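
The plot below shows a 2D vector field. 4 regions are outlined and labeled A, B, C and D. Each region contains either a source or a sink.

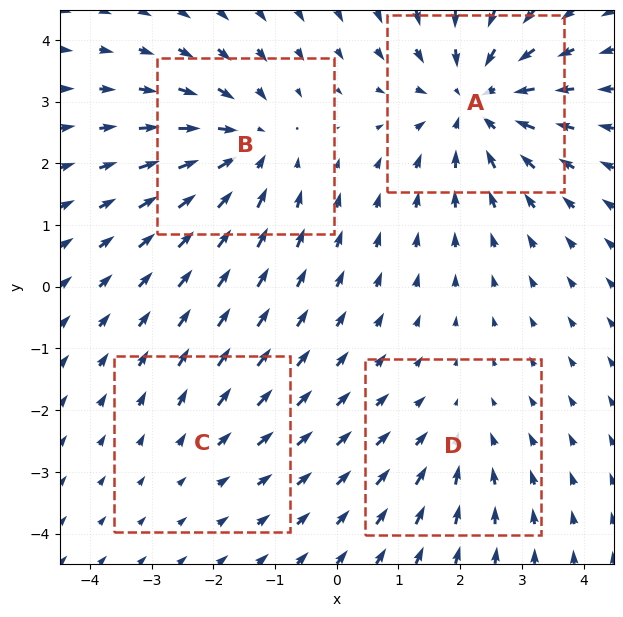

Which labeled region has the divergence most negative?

Divergence at each region's feature centre — A: about -6, B: about -4, C: about +2, D: about -3. Region A is most negative.

A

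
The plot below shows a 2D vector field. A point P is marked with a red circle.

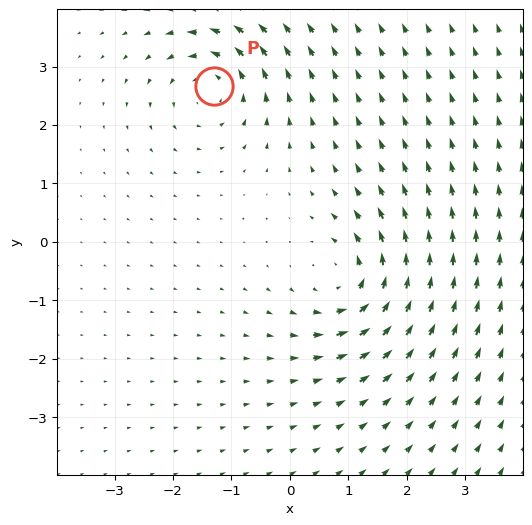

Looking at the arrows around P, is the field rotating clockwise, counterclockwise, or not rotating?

Near P at (-1.3, 2.7) the arrows circulate counterclockwise. The curl (z-component) there is about +4; positive curl means counterclockwise rotation.

counterclockwise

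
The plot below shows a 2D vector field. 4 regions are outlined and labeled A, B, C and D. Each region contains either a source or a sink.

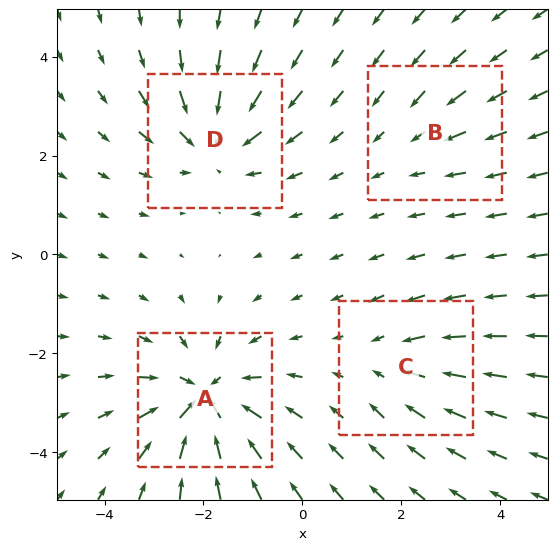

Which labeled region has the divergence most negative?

A

Divergence at each region's feature centre — A: about -7, B: about -2, C: about -3, D: about -5. Region A is most negative.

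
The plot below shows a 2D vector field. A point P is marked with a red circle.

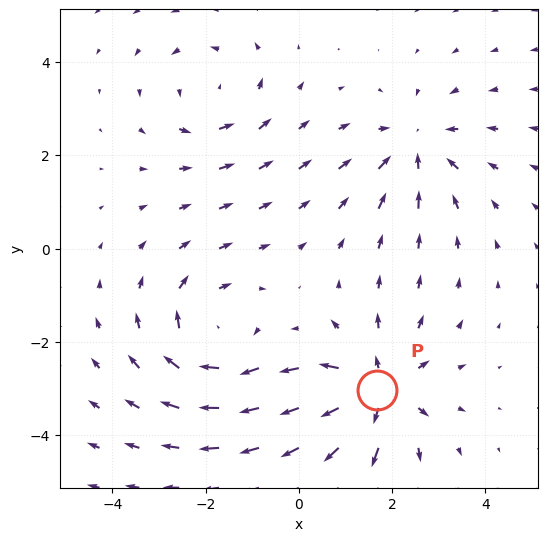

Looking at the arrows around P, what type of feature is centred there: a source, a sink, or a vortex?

source

At P (1.7, -3.0) the arrows spread outward. Divergence about +6, curl ≈0 — positive divergence with near-zero curl is a source.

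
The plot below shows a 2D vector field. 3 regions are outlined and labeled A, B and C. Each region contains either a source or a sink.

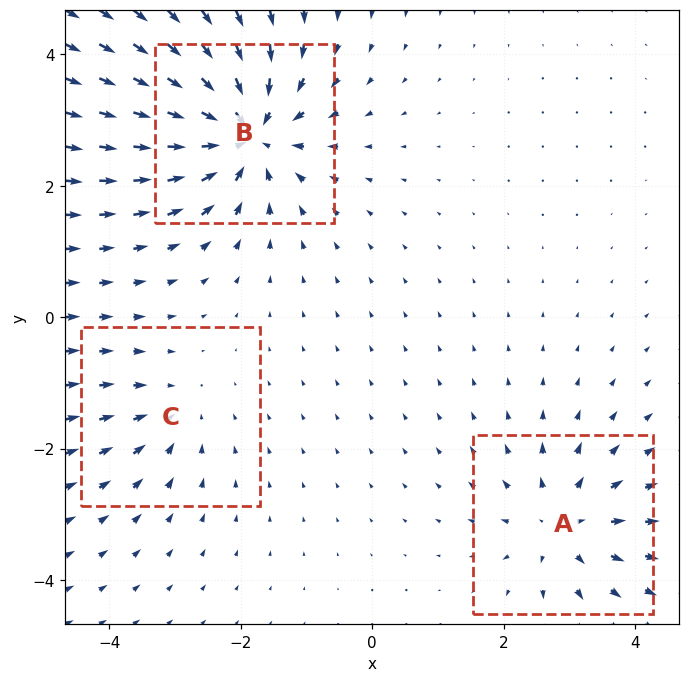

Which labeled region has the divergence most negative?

B

Divergence at each region's feature centre — A: about +4, B: about -6, C: about -3. Region B is most negative.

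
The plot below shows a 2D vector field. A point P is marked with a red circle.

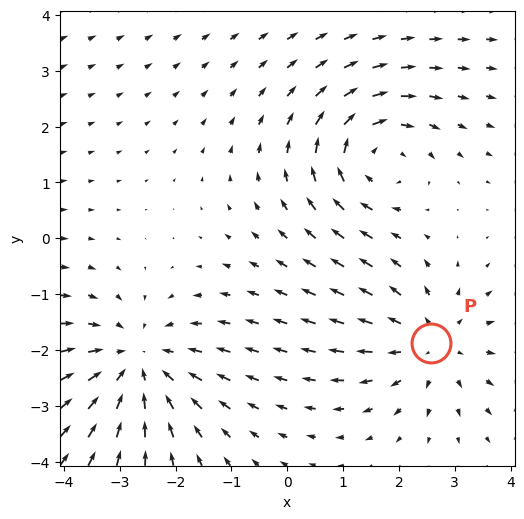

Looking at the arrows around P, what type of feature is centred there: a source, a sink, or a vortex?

At P (2.6, -1.9) the arrows spread outward. Divergence about +2, curl ≈0 — positive divergence with near-zero curl is a source.

source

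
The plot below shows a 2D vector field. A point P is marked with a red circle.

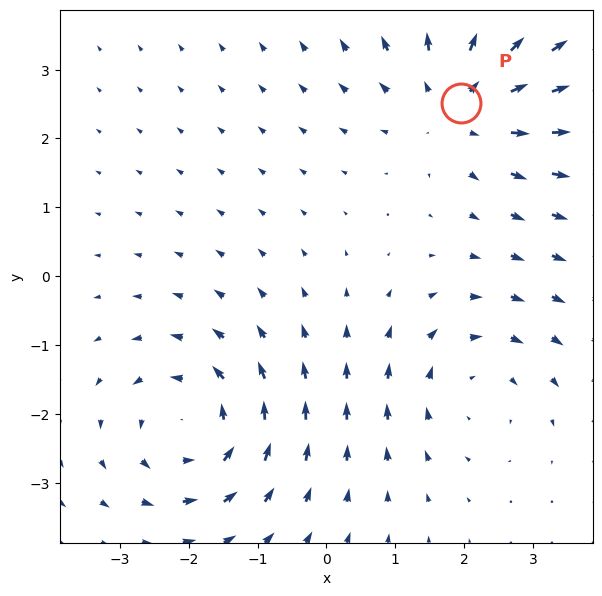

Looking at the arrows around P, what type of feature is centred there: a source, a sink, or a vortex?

At P (2.0, 2.5) the arrows spread outward. Divergence about +4, curl ≈0 — positive divergence with near-zero curl is a source.

source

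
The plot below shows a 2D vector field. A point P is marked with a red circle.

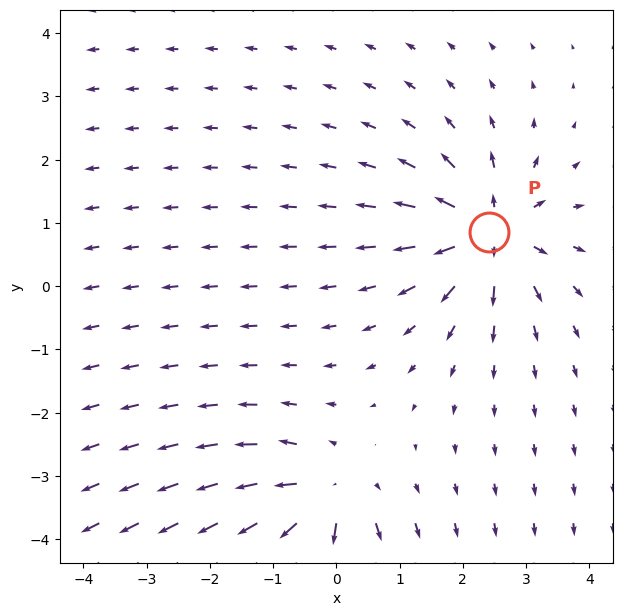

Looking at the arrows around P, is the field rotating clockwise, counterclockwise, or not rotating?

not rotating

Near P at (2.4, 0.8) the arrows show no circulation. The curl there is ≈0.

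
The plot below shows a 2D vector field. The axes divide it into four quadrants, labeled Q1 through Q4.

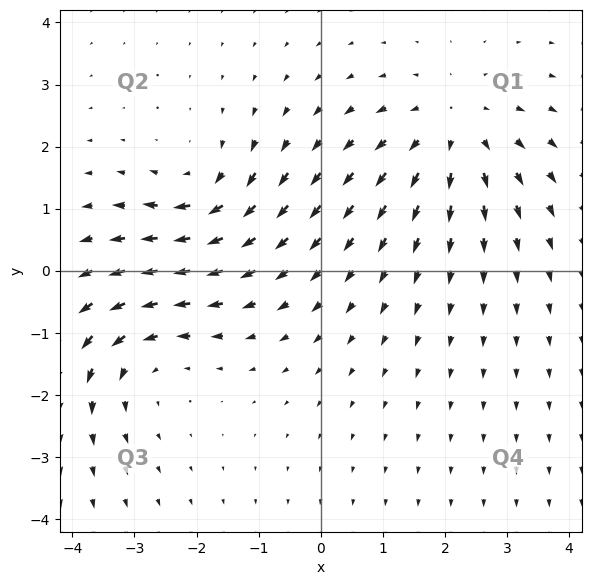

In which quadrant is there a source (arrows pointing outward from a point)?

The source sits at approximately (2.2, 2.3), which lies in quadrant Q1. The divergence there is about +4, positive as expected for a source.

Q1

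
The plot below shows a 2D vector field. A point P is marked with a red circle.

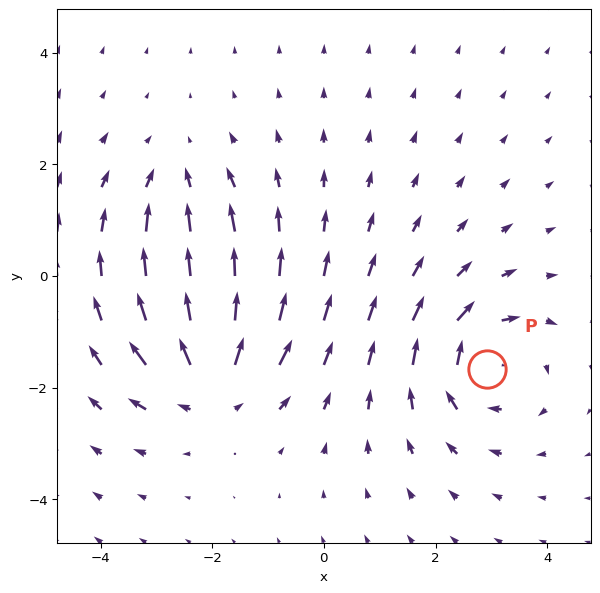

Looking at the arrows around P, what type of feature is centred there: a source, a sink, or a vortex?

vortex

At P (2.9, -1.7) the arrows circulate clockwise. Divergence ≈0, curl about -6 — near-zero divergence with nonzero curl is a vortex.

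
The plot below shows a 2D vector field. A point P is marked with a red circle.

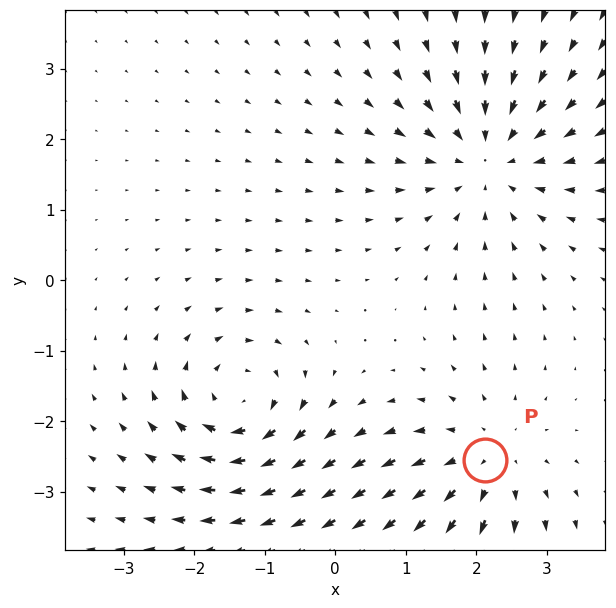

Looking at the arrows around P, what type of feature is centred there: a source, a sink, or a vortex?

At P (2.1, -2.6) the arrows spread outward. Divergence about +3, curl ≈0 — positive divergence with near-zero curl is a source.

source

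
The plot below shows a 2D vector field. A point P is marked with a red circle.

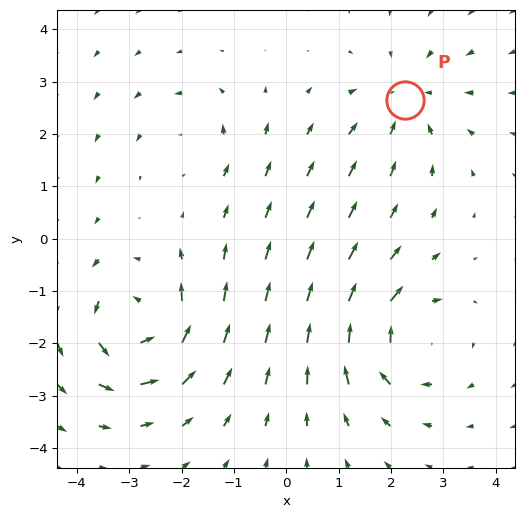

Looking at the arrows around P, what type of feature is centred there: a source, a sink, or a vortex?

At P (2.3, 2.6) the arrows converge inward. Divergence about -3, curl ≈0 — negative divergence with near-zero curl is a sink.

sink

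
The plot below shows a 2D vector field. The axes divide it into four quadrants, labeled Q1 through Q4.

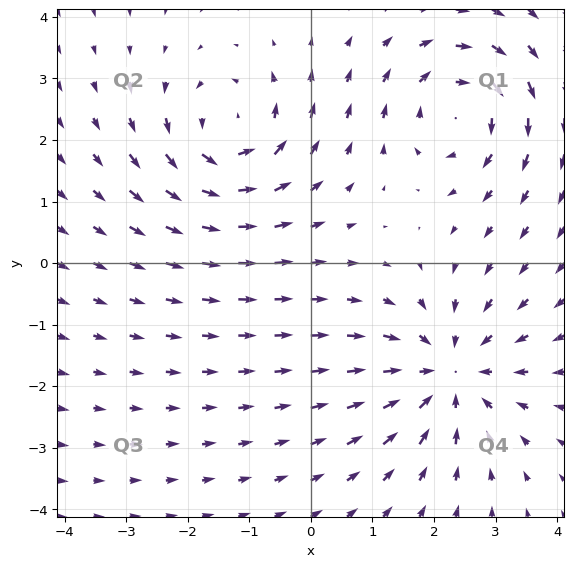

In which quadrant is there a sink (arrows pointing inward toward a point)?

Q4

The sink sits at approximately (2.2, -1.8), which lies in quadrant Q4. The divergence there is about -4, negative as expected for a sink.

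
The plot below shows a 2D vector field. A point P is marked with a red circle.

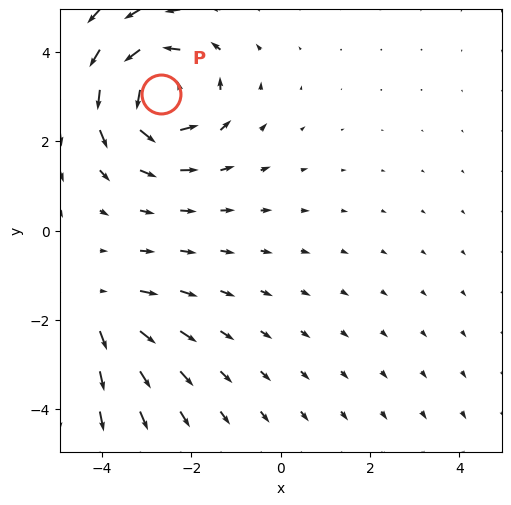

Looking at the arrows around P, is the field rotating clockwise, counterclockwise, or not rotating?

counterclockwise

Near P at (-2.7, 3.1) the arrows circulate counterclockwise. The curl (z-component) there is about +4; positive curl means counterclockwise rotation.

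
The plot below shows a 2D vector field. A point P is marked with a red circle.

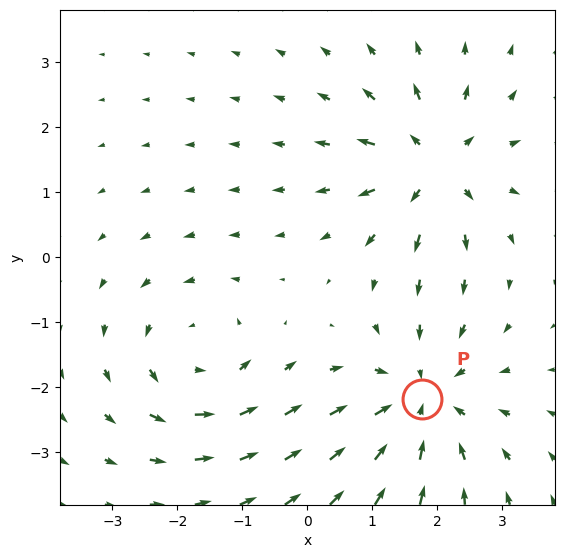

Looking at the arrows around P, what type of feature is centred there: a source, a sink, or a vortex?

sink

At P (1.8, -2.2) the arrows converge inward. Divergence about -4, curl ≈0 — negative divergence with near-zero curl is a sink.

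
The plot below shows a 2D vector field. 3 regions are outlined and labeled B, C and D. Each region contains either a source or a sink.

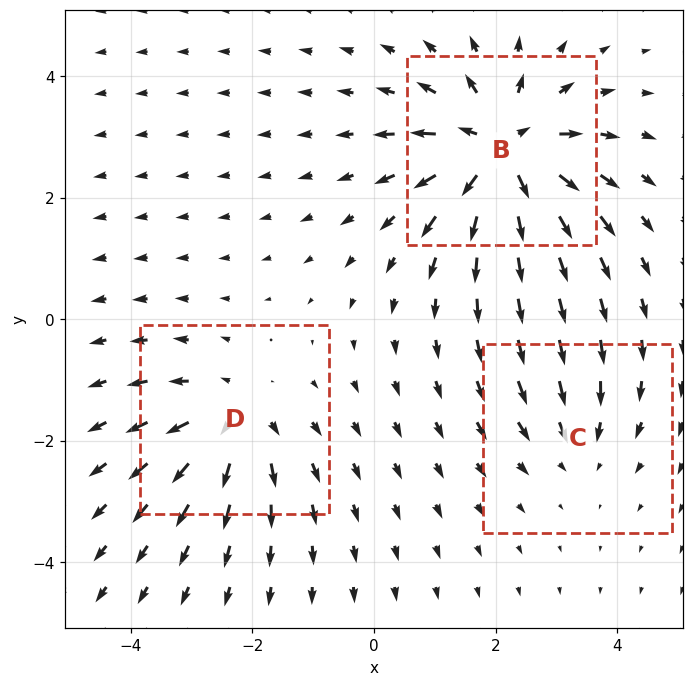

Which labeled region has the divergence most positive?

B

Divergence at each region's feature centre — B: about +6, C: about -2, D: about +4. Region B is most positive.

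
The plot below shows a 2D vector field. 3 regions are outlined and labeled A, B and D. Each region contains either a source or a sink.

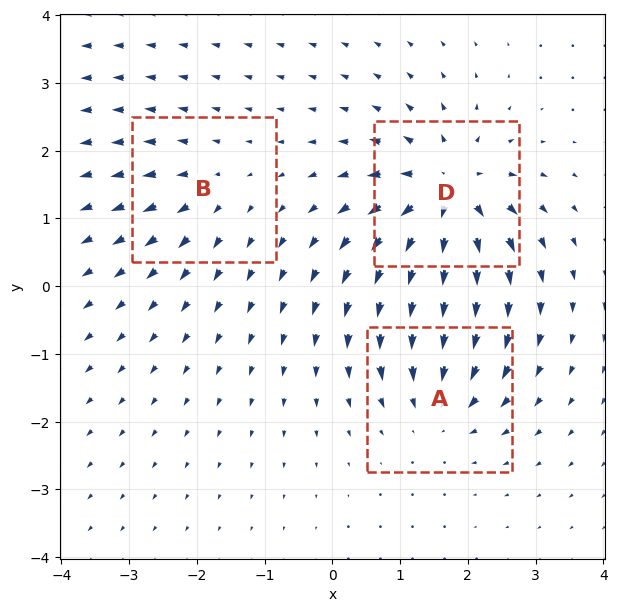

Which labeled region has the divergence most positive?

Divergence at each region's feature centre — A: about -4, B: about +3, D: about +6. Region D is most positive.

D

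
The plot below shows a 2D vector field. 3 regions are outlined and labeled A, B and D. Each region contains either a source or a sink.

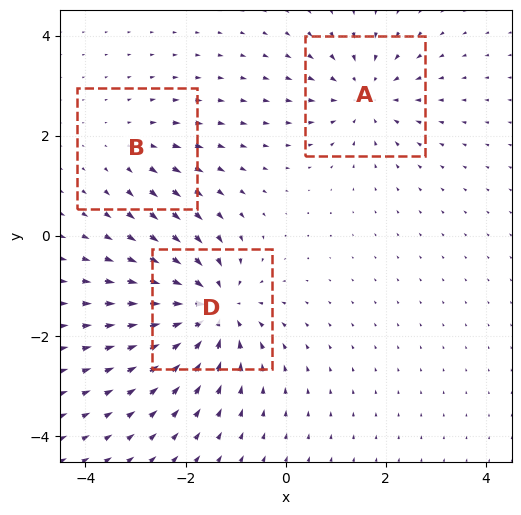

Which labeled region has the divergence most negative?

Divergence at each region's feature centre — A: about -4, B: about +2, D: about -6. Region D is most negative.

D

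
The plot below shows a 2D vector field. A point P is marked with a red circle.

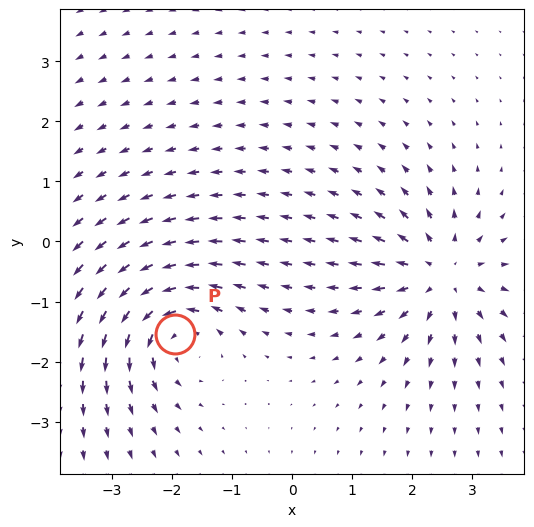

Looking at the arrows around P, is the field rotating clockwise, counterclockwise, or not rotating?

counterclockwise

Near P at (-1.9, -1.5) the arrows circulate counterclockwise. The curl (z-component) there is about +6; positive curl means counterclockwise rotation.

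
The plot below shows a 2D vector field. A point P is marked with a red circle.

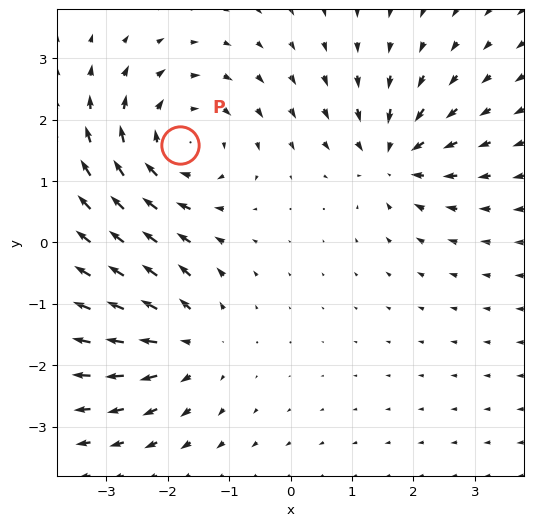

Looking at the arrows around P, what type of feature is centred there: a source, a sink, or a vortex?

At P (-1.8, 1.6) the arrows circulate clockwise. Divergence ≈0, curl about -4 — near-zero divergence with nonzero curl is a vortex.

vortex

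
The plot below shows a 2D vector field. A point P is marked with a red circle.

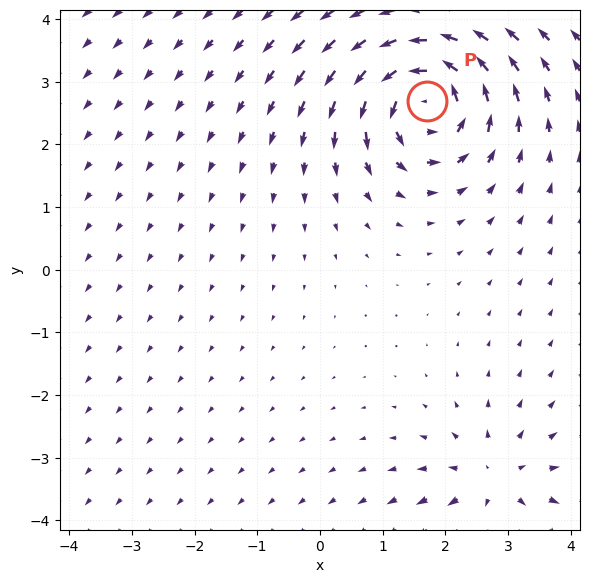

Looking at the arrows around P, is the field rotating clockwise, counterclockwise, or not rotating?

Near P at (1.7, 2.7) the arrows circulate counterclockwise. The curl (z-component) there is about +6; positive curl means counterclockwise rotation.

counterclockwise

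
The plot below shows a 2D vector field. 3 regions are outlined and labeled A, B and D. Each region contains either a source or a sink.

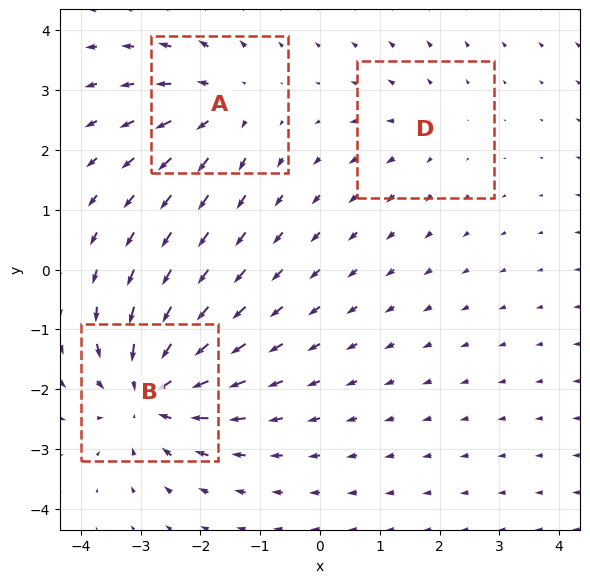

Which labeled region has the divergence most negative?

Divergence at each region's feature centre — A: about +3, B: about -5, D: about +2. Region B is most negative.

B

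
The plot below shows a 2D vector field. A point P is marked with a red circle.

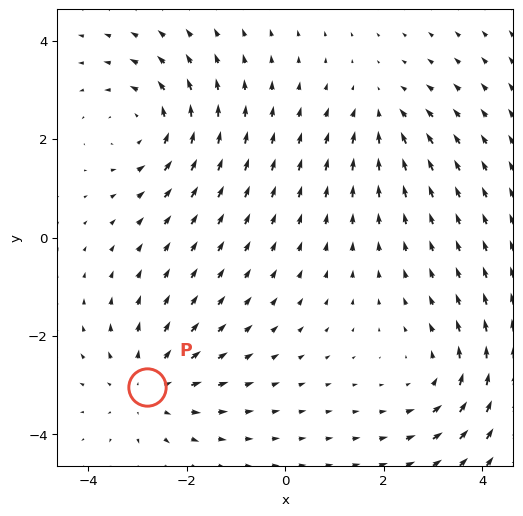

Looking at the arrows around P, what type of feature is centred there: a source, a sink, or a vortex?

source

At P (-2.8, -3.0) the arrows spread outward. Divergence about +4, curl ≈0 — positive divergence with near-zero curl is a source.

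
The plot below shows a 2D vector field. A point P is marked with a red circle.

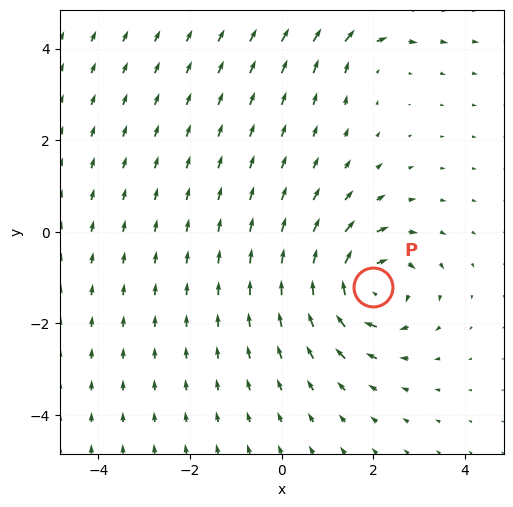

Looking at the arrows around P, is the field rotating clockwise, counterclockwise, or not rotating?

Near P at (2.0, -1.2) the arrows circulate clockwise. The curl (z-component) there is about -5; negative curl means clockwise rotation.

clockwise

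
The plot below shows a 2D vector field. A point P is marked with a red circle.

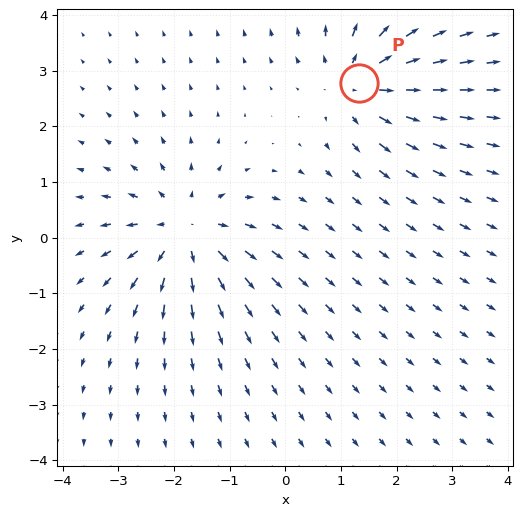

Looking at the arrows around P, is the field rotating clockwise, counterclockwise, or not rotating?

Near P at (1.3, 2.8) the arrows show no circulation. The curl there is ≈0.

not rotating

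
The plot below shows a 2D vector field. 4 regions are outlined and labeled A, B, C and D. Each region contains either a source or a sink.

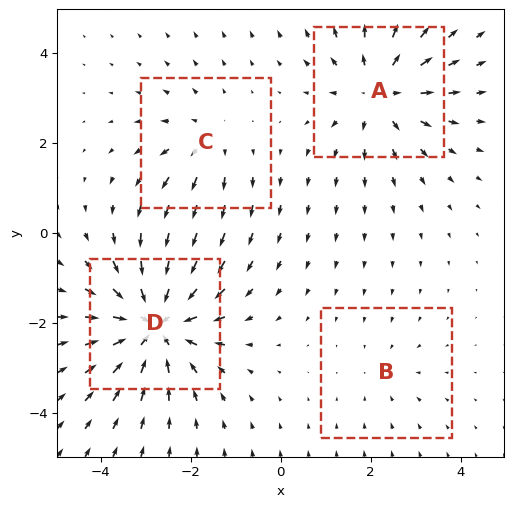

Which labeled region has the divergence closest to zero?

B

Divergence at each region's feature centre — A: about +4, B: about -2, C: about +3, D: about -6. Region B is closest to zero.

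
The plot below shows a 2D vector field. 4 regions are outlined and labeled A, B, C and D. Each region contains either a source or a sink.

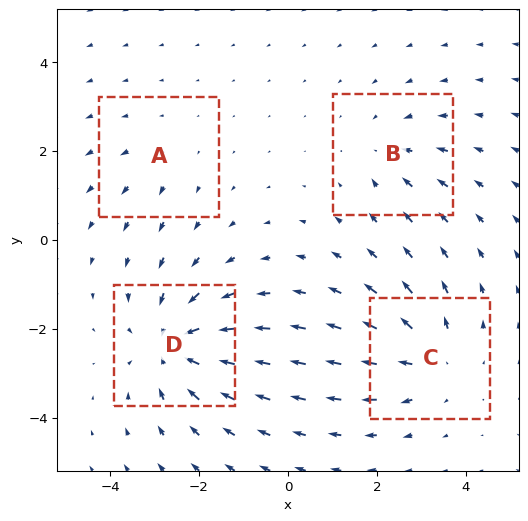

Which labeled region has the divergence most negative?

D

Divergence at each region's feature centre — A: about +2, B: about -3, C: about +4, D: about -6. Region D is most negative.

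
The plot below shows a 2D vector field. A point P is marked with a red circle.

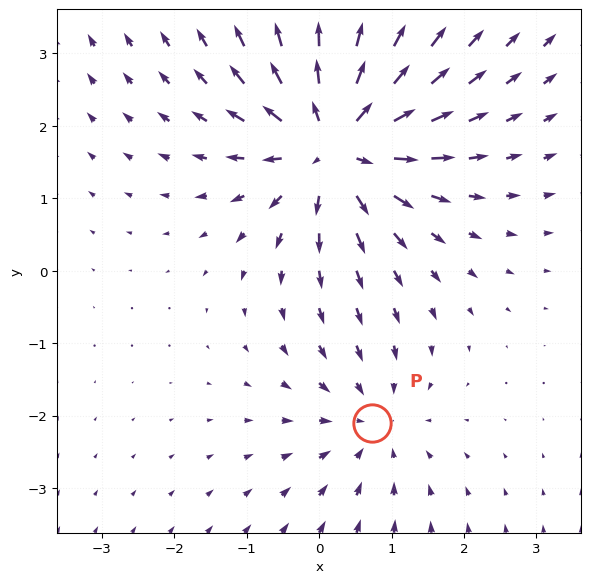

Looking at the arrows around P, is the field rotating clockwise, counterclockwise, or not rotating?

not rotating

Near P at (0.7, -2.1) the arrows show no circulation. The curl there is ≈0.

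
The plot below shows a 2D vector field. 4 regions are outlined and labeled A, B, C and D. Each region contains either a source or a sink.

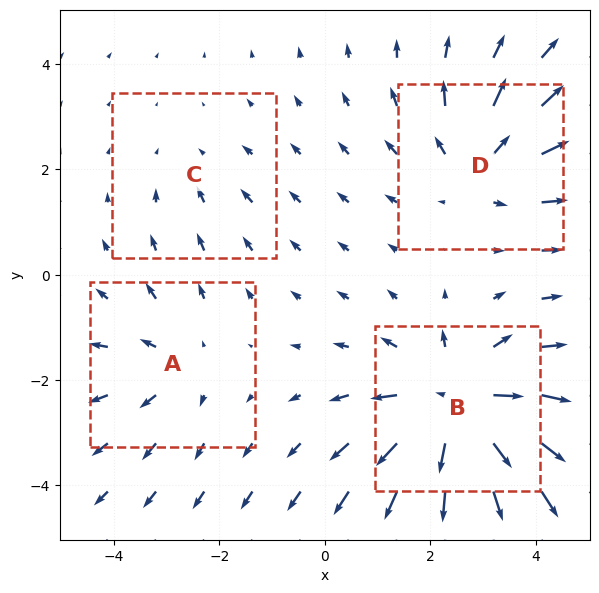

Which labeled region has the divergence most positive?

B

Divergence at each region's feature centre — A: about +3, B: about +7, C: about -2, D: about +4. Region B is most positive.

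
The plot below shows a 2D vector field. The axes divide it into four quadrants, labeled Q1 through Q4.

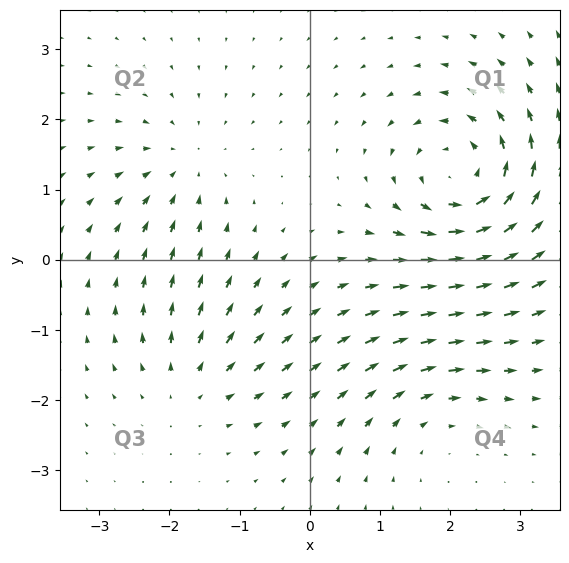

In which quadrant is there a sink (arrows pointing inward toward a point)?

The sink sits at approximately (-1.8, 1.3), which lies in quadrant Q2. The divergence there is about -3, negative as expected for a sink.

Q2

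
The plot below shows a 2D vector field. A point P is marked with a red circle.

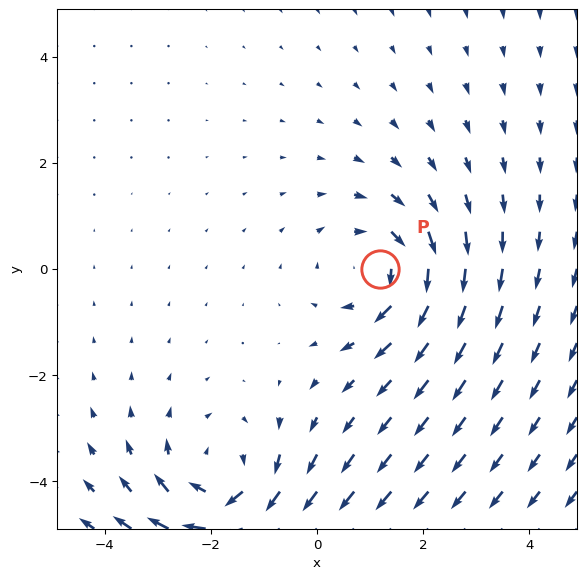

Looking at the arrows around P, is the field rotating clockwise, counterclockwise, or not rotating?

clockwise

Near P at (1.2, 0.0) the arrows circulate clockwise. The curl (z-component) there is about -3; negative curl means clockwise rotation.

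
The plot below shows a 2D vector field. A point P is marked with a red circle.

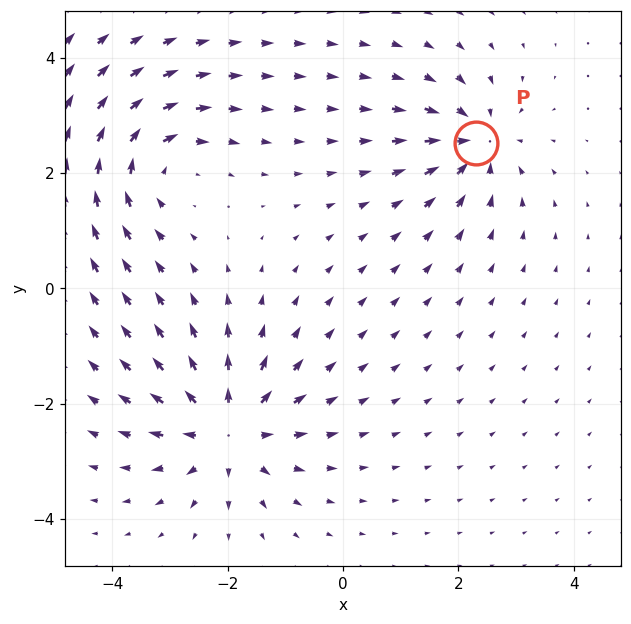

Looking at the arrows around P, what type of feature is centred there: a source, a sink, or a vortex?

At P (2.3, 2.5) the arrows converge inward. Divergence about -5, curl ≈0 — negative divergence with near-zero curl is a sink.

sink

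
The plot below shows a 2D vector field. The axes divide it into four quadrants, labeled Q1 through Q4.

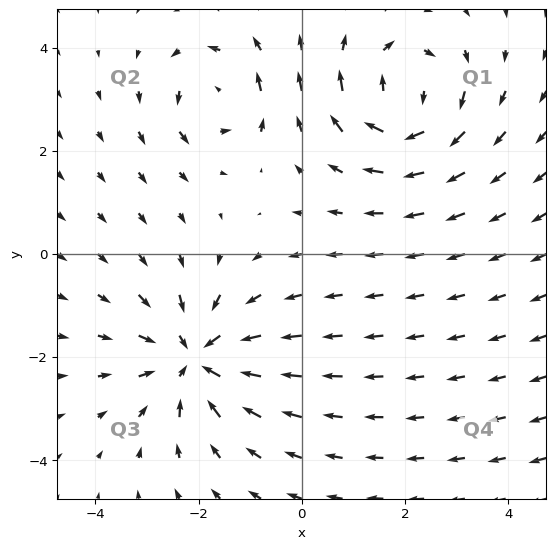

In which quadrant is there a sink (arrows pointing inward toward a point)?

The sink sits at approximately (-2.0, -2.0), which lies in quadrant Q3. The divergence there is about -5, negative as expected for a sink.

Q3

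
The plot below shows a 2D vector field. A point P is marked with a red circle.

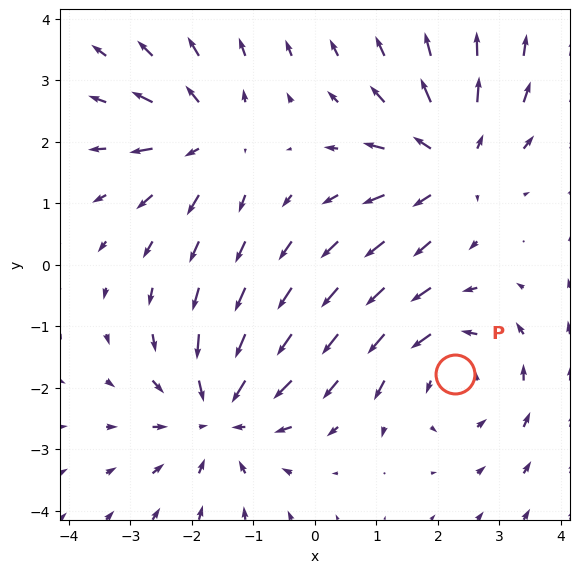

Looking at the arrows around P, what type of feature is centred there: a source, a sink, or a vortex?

vortex

At P (2.3, -1.8) the arrows circulate counterclockwise. Divergence ≈0, curl about +3 — near-zero divergence with nonzero curl is a vortex.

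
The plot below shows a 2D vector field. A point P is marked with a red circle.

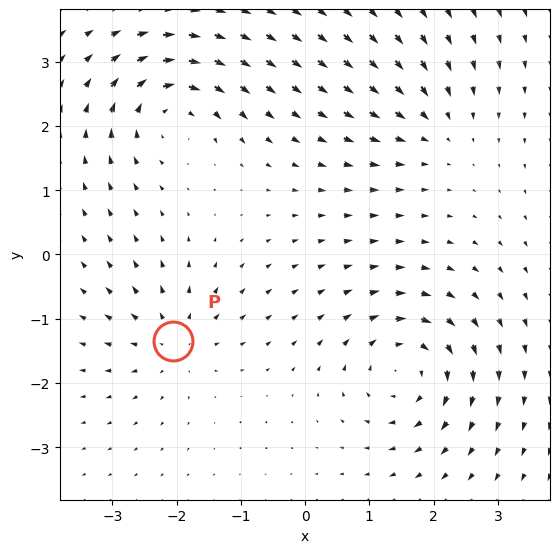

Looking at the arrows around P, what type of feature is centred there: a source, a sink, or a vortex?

source

At P (-2.1, -1.4) the arrows spread outward. Divergence about +4, curl ≈0 — positive divergence with near-zero curl is a source.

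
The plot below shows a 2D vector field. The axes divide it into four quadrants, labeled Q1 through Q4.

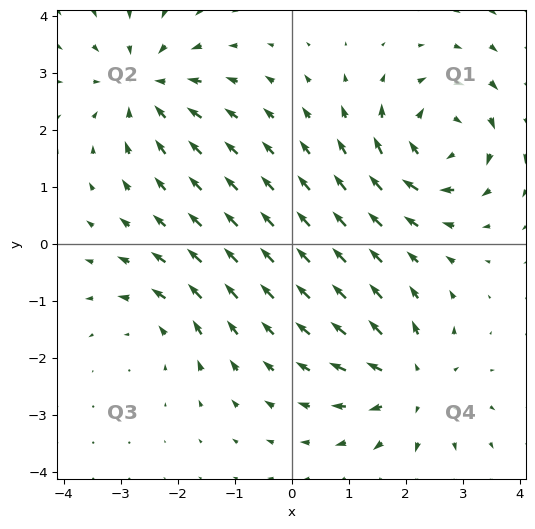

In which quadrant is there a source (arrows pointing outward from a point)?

Q4

The source sits at approximately (2.1, -2.4), which lies in quadrant Q4. The divergence there is about +5, positive as expected for a source.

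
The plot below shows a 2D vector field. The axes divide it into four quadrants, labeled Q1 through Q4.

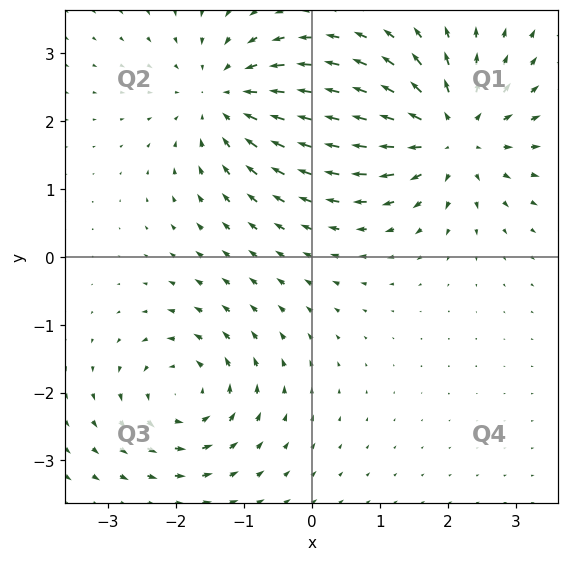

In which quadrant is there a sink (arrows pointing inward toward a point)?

Q2

The sink sits at approximately (-1.2, 2.3), which lies in quadrant Q2. The divergence there is about -4, negative as expected for a sink.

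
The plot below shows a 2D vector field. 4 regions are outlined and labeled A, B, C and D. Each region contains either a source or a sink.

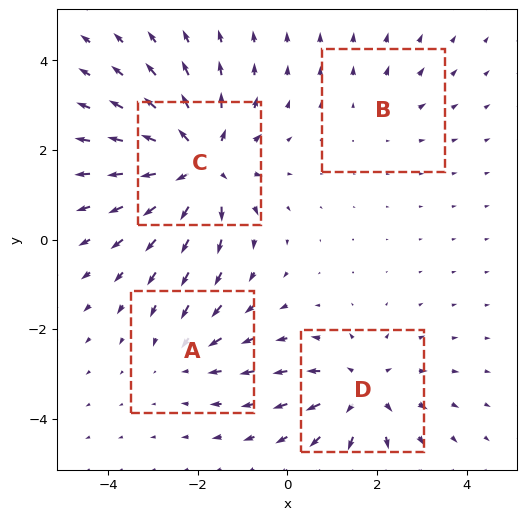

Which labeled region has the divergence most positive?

Divergence at each region's feature centre — A: about -3, B: about +2, C: about +7, D: about +5. Region C is most positive.

C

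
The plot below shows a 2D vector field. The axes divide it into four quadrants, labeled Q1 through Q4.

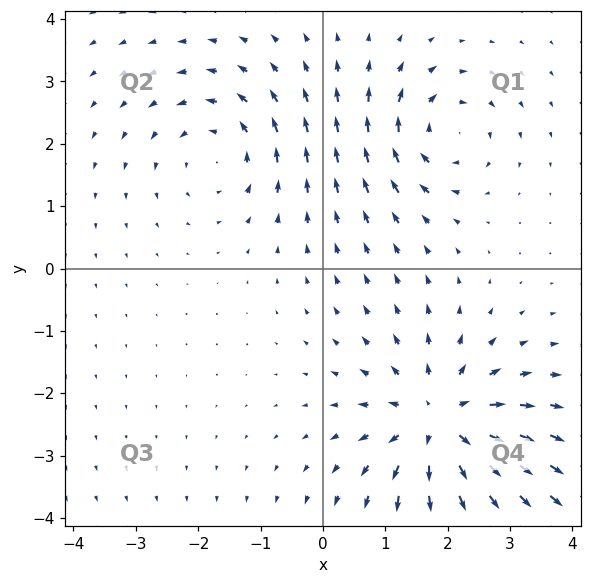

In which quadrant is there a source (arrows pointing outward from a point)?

Q4

The source sits at approximately (1.9, -2.5), which lies in quadrant Q4. The divergence there is about +6, positive as expected for a source.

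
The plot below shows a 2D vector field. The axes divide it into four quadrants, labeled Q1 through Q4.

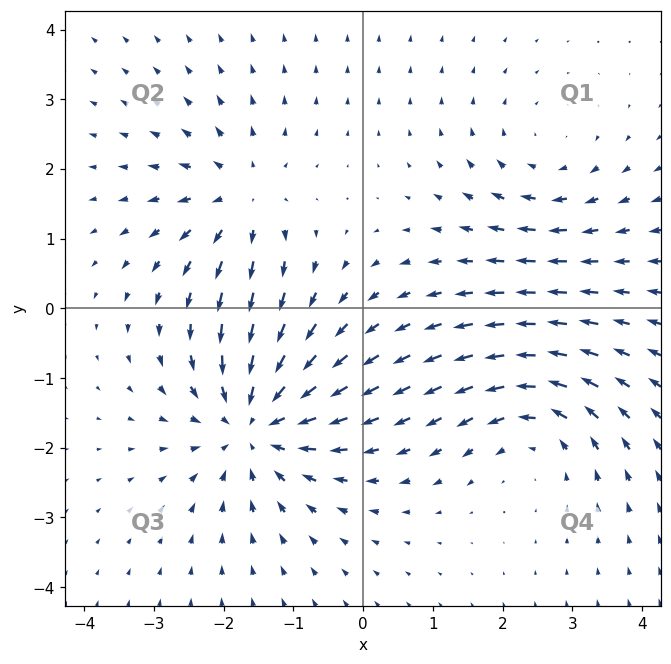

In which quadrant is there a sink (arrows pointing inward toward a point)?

The sink sits at approximately (-1.6, -1.7), which lies in quadrant Q3. The divergence there is about -5, negative as expected for a sink.

Q3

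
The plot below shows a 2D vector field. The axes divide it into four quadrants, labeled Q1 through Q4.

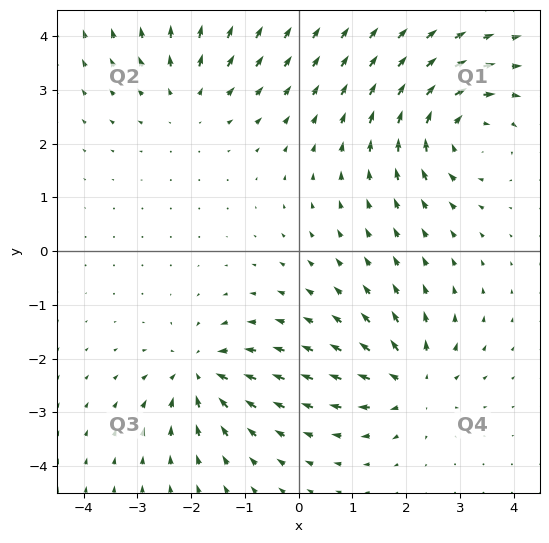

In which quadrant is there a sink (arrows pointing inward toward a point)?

Q3

The sink sits at approximately (-1.8, -2.3), which lies in quadrant Q3. The divergence there is about -4, negative as expected for a sink.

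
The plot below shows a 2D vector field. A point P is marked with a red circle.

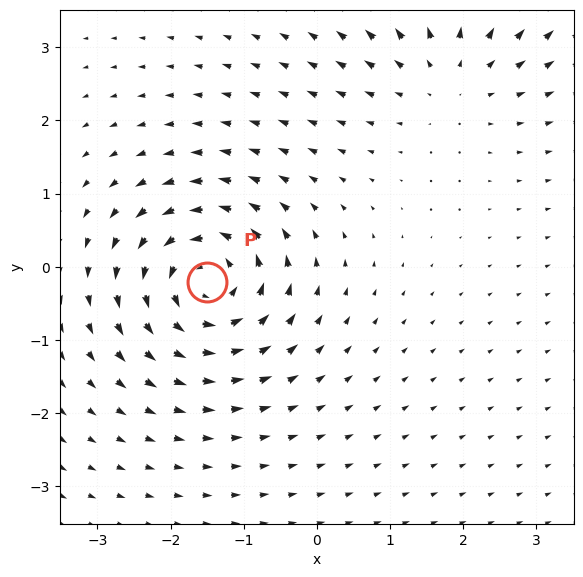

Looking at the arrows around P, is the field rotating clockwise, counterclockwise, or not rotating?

counterclockwise

Near P at (-1.5, -0.2) the arrows circulate counterclockwise. The curl (z-component) there is about +5; positive curl means counterclockwise rotation.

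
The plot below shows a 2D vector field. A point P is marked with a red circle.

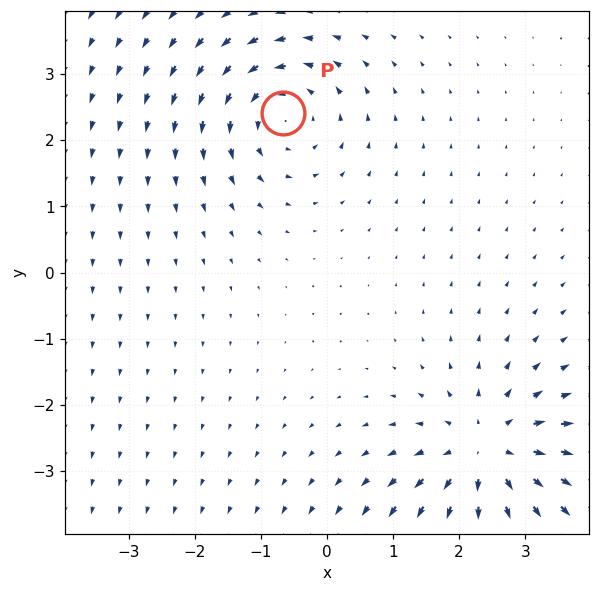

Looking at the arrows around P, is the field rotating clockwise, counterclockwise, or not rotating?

Near P at (-0.7, 2.4) the arrows circulate counterclockwise. The curl (z-component) there is about +3; positive curl means counterclockwise rotation.

counterclockwise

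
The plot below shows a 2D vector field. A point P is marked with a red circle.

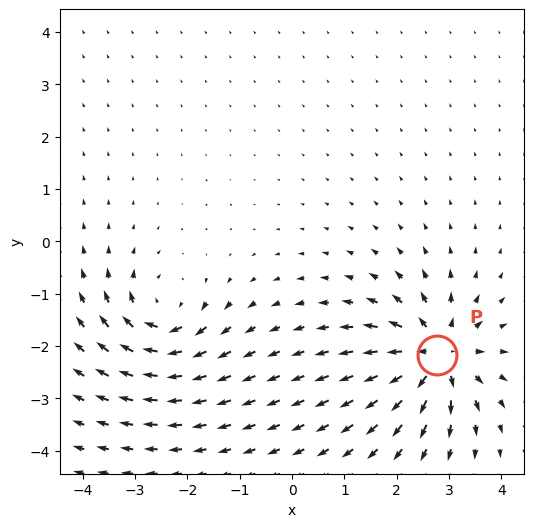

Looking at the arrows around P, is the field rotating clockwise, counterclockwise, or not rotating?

Near P at (2.8, -2.2) the arrows show no circulation. The curl there is ≈0.

not rotating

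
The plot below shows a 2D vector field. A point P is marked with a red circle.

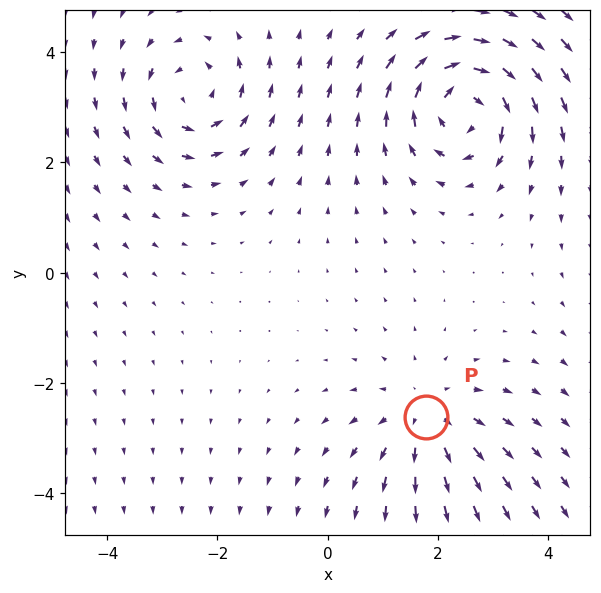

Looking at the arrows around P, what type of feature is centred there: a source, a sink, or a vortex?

source

At P (1.8, -2.6) the arrows spread outward. Divergence about +3, curl ≈0 — positive divergence with near-zero curl is a source.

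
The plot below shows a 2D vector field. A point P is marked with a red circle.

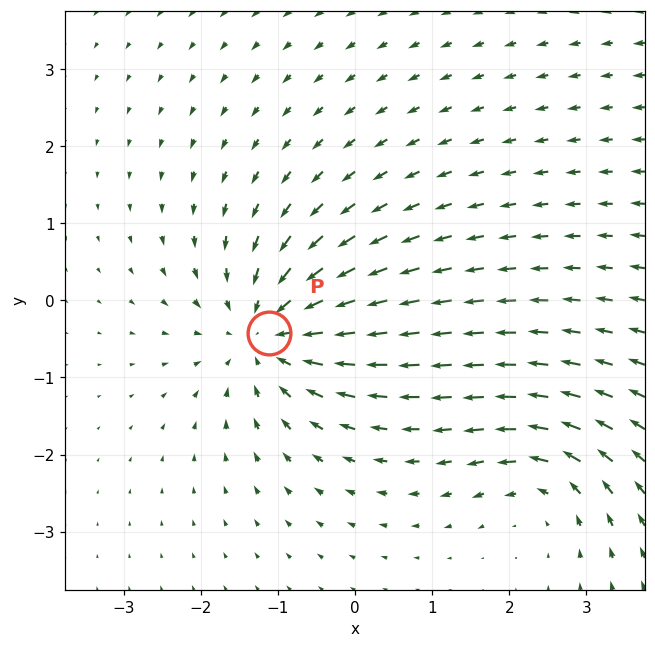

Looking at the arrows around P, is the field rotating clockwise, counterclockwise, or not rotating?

Near P at (-1.1, -0.4) the arrows show no circulation. The curl there is ≈0.

not rotating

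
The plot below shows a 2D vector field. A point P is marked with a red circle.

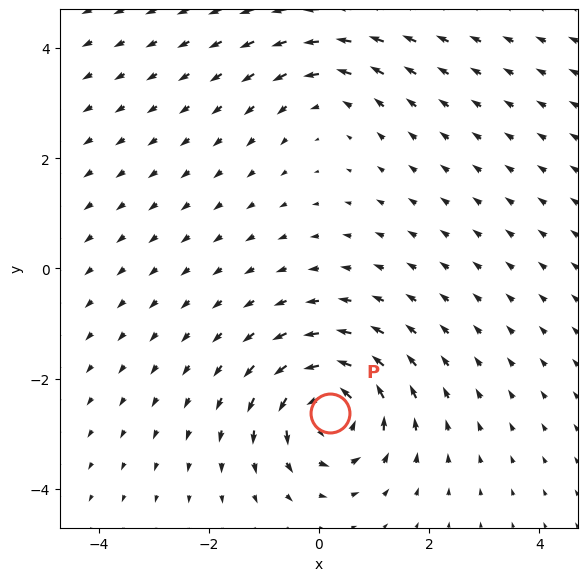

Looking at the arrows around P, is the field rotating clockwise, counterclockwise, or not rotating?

counterclockwise

Near P at (0.2, -2.6) the arrows circulate counterclockwise. The curl (z-component) there is about +6; positive curl means counterclockwise rotation.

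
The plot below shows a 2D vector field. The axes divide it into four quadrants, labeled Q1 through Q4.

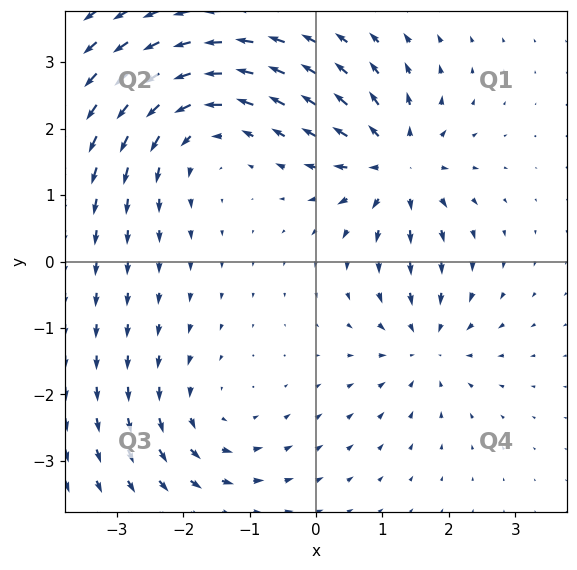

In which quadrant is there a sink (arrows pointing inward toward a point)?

Q4

The sink sits at approximately (1.7, -1.3), which lies in quadrant Q4. The divergence there is about -3, negative as expected for a sink.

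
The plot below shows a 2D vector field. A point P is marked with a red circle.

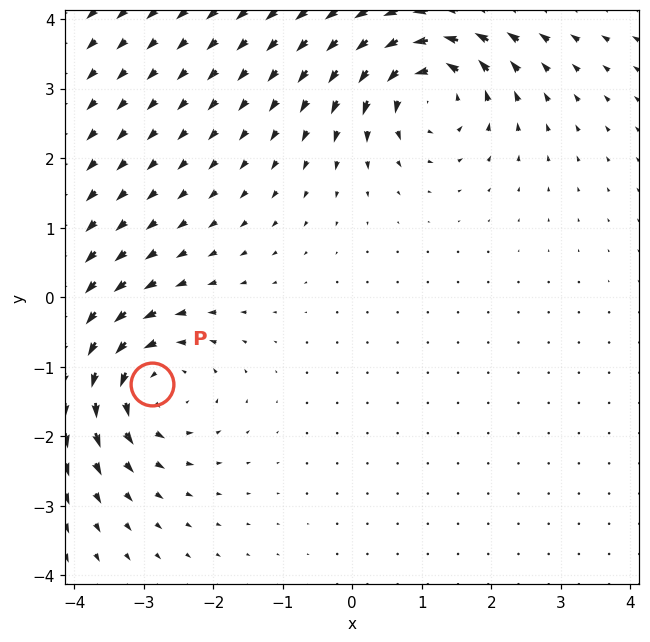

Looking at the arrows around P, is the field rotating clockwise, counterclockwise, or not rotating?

Near P at (-2.9, -1.2) the arrows circulate counterclockwise. The curl (z-component) there is about +5; positive curl means counterclockwise rotation.

counterclockwise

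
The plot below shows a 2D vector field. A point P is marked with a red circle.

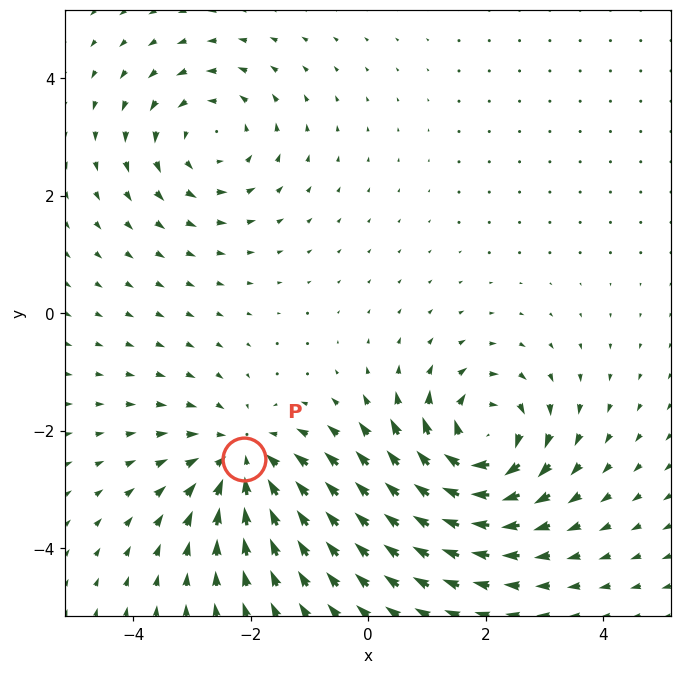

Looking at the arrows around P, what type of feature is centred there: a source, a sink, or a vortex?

At P (-2.1, -2.5) the arrows converge inward. Divergence about -4, curl ≈0 — negative divergence with near-zero curl is a sink.

sink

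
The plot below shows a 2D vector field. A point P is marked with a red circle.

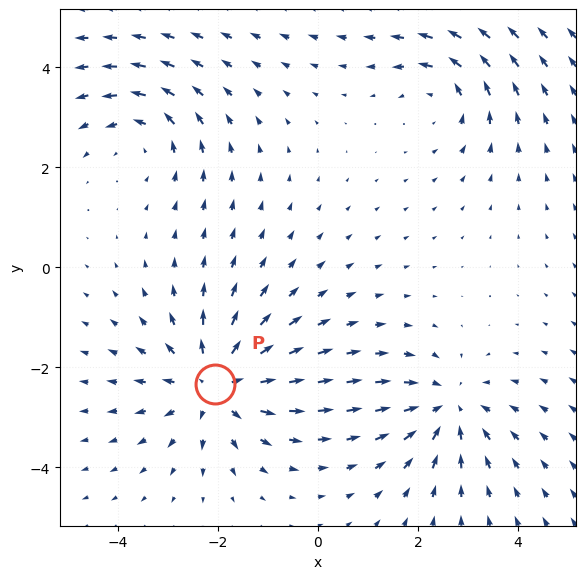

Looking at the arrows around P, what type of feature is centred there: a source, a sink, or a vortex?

At P (-2.1, -2.3) the arrows spread outward. Divergence about +4, curl ≈0 — positive divergence with near-zero curl is a source.

source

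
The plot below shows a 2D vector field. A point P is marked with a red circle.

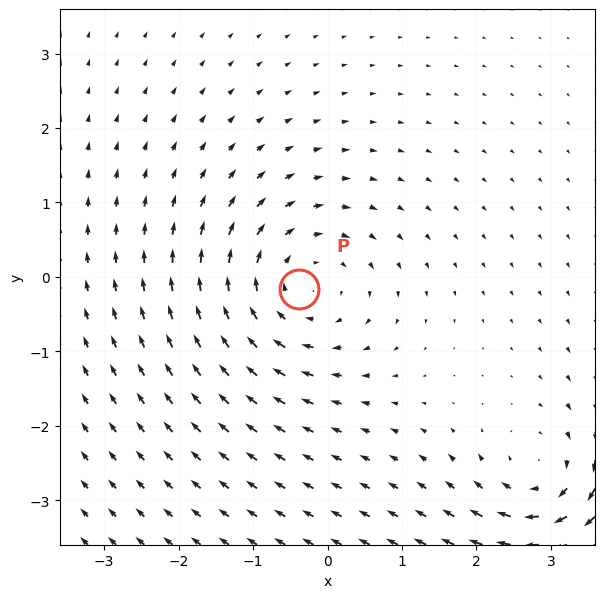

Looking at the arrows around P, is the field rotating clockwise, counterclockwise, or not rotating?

Near P at (-0.4, -0.2) the arrows circulate clockwise. The curl (z-component) there is about -4; negative curl means clockwise rotation.

clockwise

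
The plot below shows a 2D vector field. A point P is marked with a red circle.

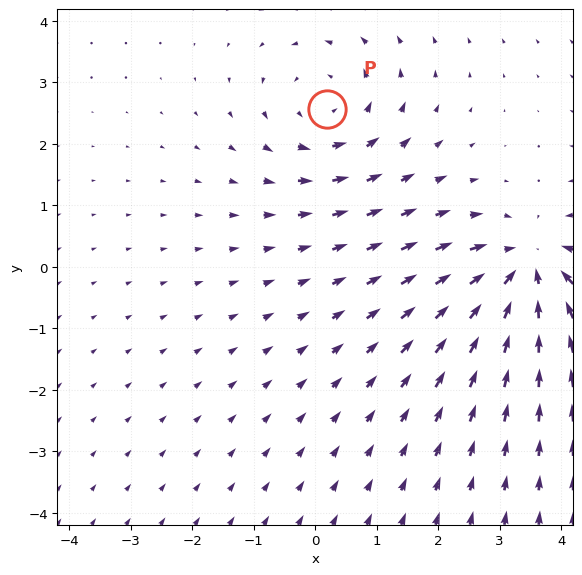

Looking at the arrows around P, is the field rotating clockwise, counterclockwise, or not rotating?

Near P at (0.2, 2.6) the arrows circulate counterclockwise. The curl (z-component) there is about +3; positive curl means counterclockwise rotation.

counterclockwise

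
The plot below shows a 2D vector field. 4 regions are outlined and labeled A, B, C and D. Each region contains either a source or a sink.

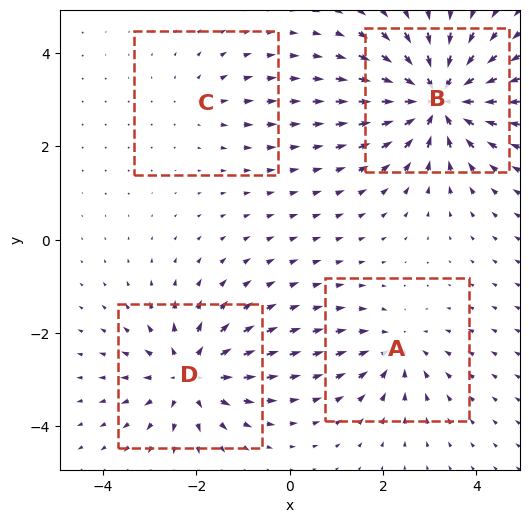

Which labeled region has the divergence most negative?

B

Divergence at each region's feature centre — A: about -4, B: about -8, C: about +2, D: about +5. Region B is most negative.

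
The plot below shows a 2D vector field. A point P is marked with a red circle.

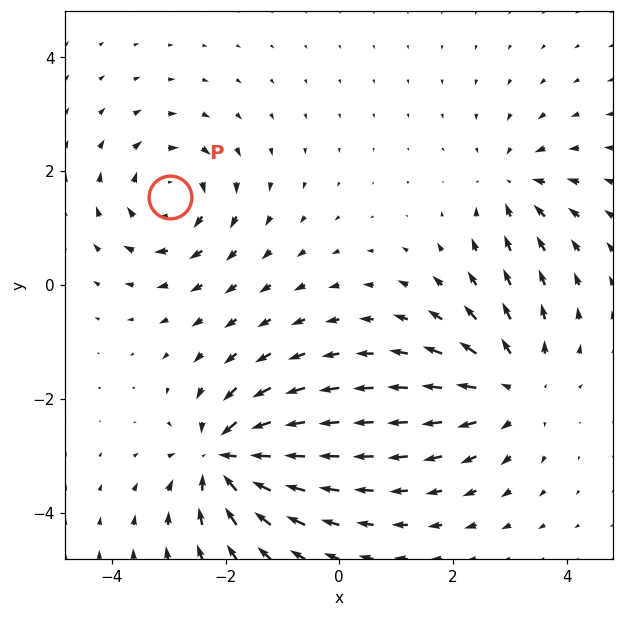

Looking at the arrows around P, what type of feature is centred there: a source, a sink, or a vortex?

vortex

At P (-3.0, 1.6) the arrows circulate clockwise. Divergence ≈0, curl about -5 — near-zero divergence with nonzero curl is a vortex.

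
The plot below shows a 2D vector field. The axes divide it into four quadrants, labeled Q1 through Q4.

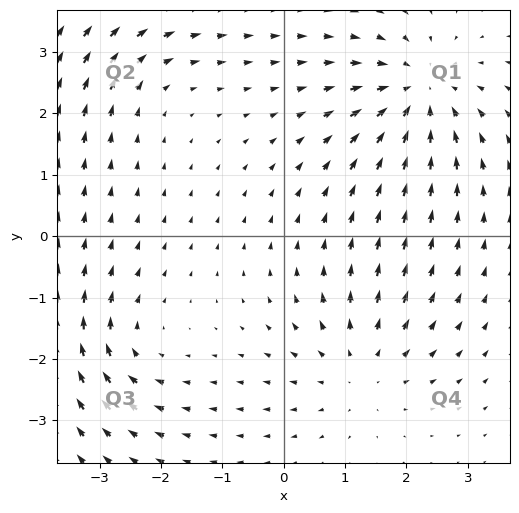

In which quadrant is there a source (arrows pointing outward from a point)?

Q4

The source sits at approximately (1.3, -2.1), which lies in quadrant Q4. The divergence there is about +3, positive as expected for a source.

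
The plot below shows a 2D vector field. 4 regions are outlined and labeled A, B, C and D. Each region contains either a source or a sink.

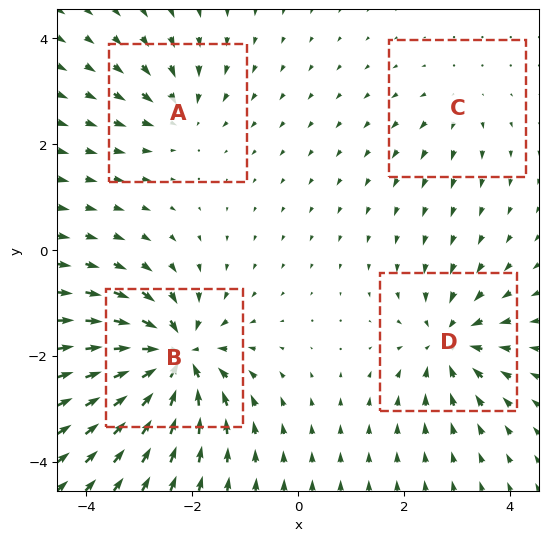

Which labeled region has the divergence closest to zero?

C

Divergence at each region's feature centre — A: about -4, B: about -9, C: about +3, D: about -6. Region C is closest to zero.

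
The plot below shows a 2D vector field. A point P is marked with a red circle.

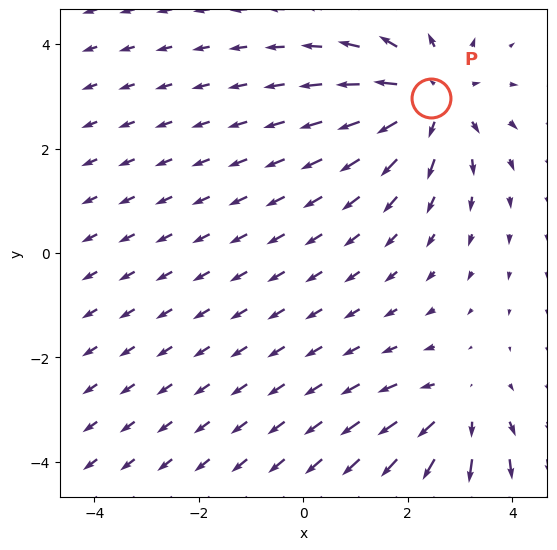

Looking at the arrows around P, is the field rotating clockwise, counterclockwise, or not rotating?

not rotating

Near P at (2.4, 3.0) the arrows show no circulation. The curl there is ≈0.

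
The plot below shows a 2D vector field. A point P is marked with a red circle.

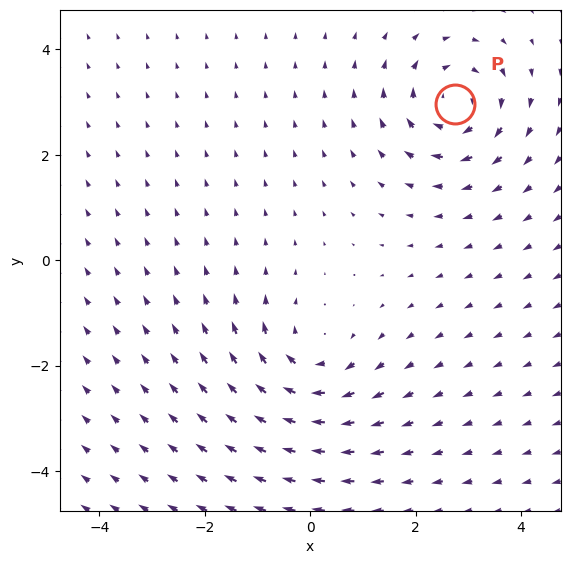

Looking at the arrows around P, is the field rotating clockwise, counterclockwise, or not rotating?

clockwise

Near P at (2.7, 3.0) the arrows circulate clockwise. The curl (z-component) there is about -5; negative curl means clockwise rotation.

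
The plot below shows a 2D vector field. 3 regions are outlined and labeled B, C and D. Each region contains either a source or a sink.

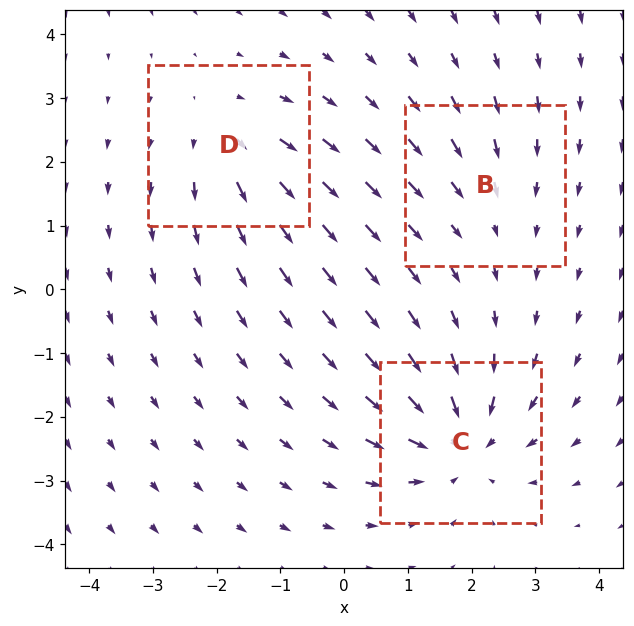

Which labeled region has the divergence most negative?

Divergence at each region's feature centre — B: about -2, C: about -5, D: about +3. Region C is most negative.

C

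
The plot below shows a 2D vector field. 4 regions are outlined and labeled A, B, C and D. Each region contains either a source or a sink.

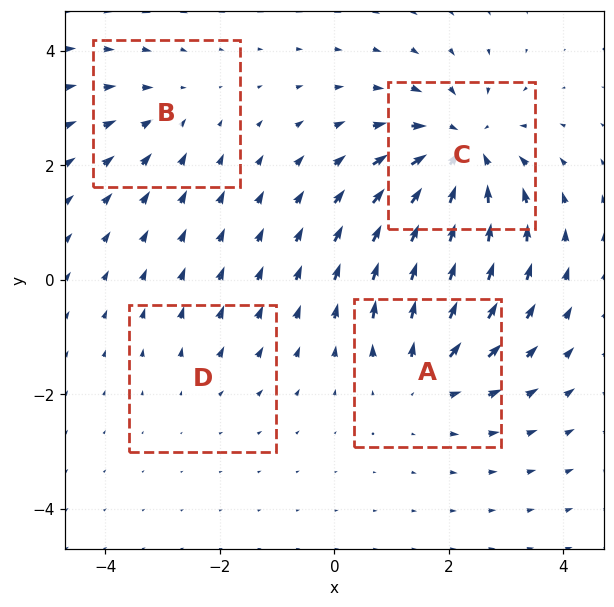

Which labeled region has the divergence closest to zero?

D

Divergence at each region's feature centre — A: about +4, B: about -3, C: about -6, D: about +2. Region D is closest to zero.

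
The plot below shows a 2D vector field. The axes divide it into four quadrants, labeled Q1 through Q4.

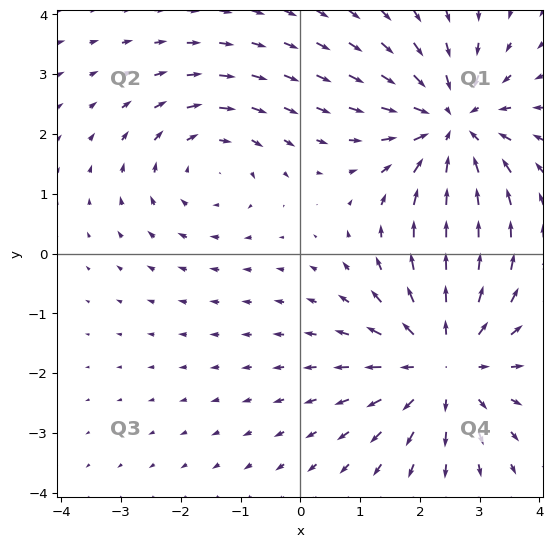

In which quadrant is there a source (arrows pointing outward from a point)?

The source sits at approximately (2.4, -1.8), which lies in quadrant Q4. The divergence there is about +4, positive as expected for a source.

Q4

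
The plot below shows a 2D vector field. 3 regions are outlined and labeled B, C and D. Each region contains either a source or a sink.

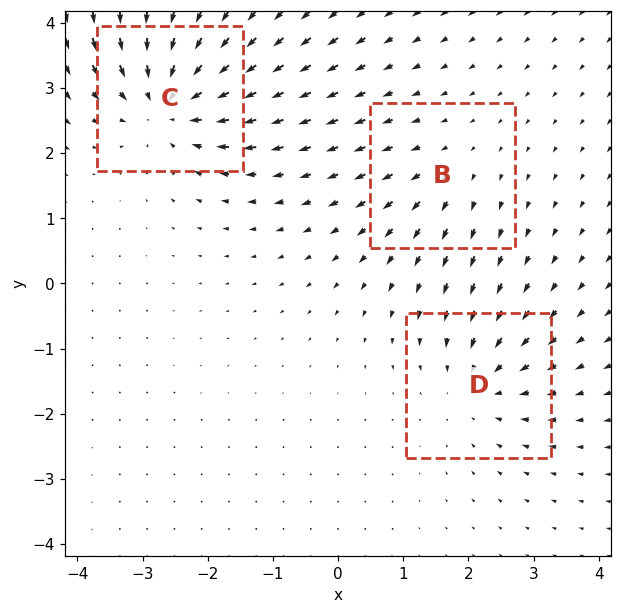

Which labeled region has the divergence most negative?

Divergence at each region's feature centre — B: about +2, C: about -6, D: about -3. Region C is most negative.

C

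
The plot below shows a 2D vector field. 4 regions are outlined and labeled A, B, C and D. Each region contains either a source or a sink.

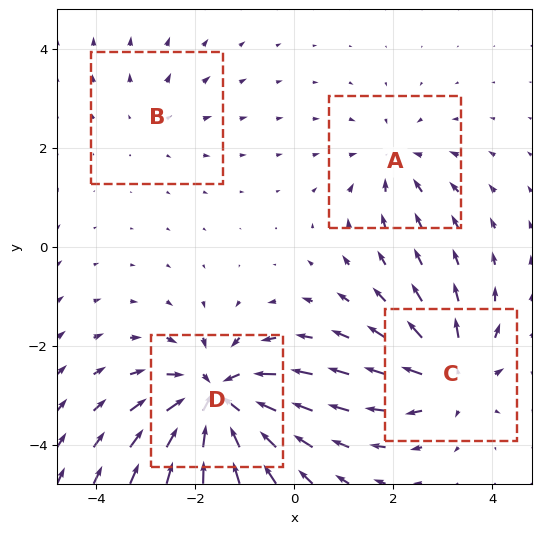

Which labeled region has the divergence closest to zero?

B

Divergence at each region's feature centre — A: about -3, B: about +2, C: about +5, D: about -8. Region B is closest to zero.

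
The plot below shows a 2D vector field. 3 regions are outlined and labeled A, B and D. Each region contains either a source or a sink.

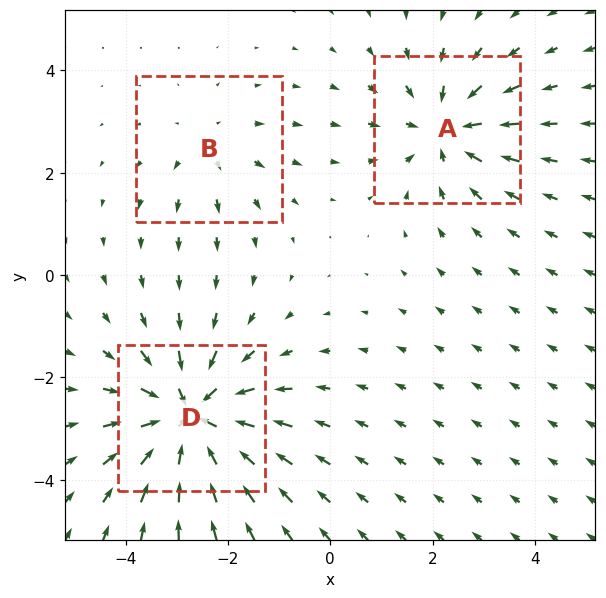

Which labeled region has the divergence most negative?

Divergence at each region's feature centre — A: about -3, B: about +2, D: about -5. Region D is most negative.

D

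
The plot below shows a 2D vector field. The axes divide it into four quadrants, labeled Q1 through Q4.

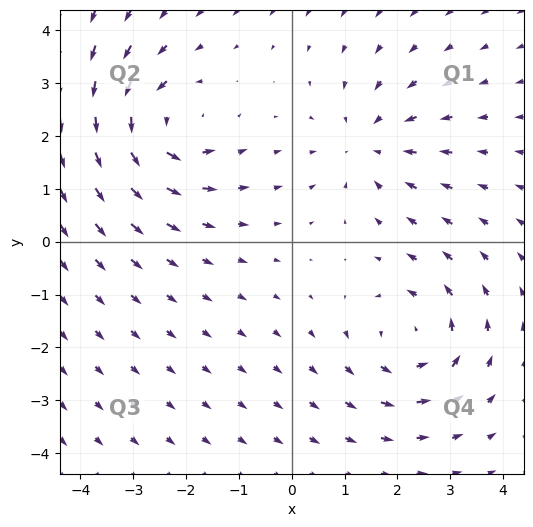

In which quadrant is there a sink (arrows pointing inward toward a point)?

The sink sits at approximately (1.4, 1.8), which lies in quadrant Q1. The divergence there is about -3, negative as expected for a sink.

Q1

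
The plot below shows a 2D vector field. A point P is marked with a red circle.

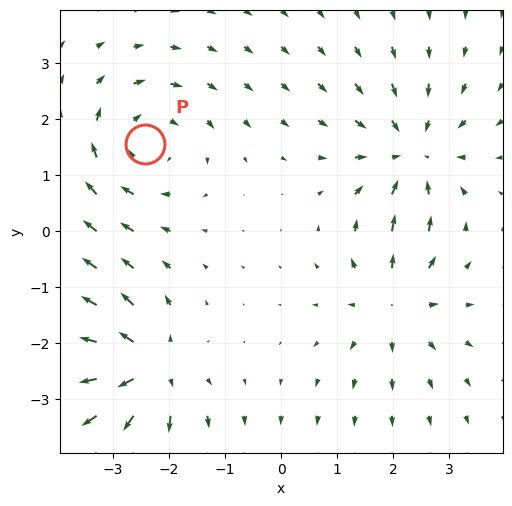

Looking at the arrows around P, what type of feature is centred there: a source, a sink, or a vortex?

vortex

At P (-2.4, 1.6) the arrows circulate clockwise. Divergence ≈0, curl about -3 — near-zero divergence with nonzero curl is a vortex.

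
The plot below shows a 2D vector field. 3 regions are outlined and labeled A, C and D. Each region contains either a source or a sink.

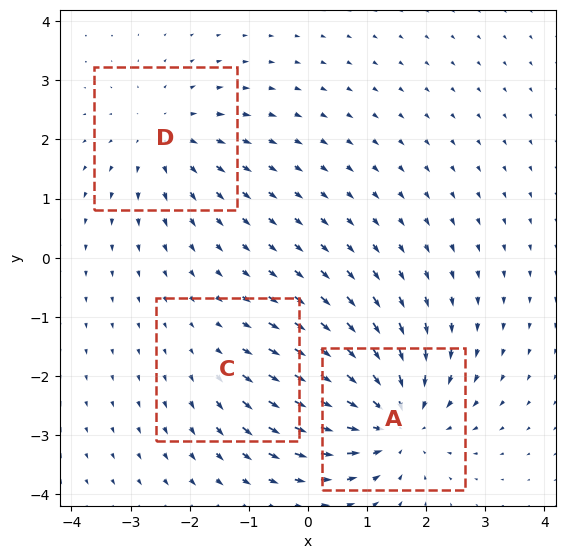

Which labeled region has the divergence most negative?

Divergence at each region's feature centre — A: about -4, C: about +2, D: about +3. Region A is most negative.

A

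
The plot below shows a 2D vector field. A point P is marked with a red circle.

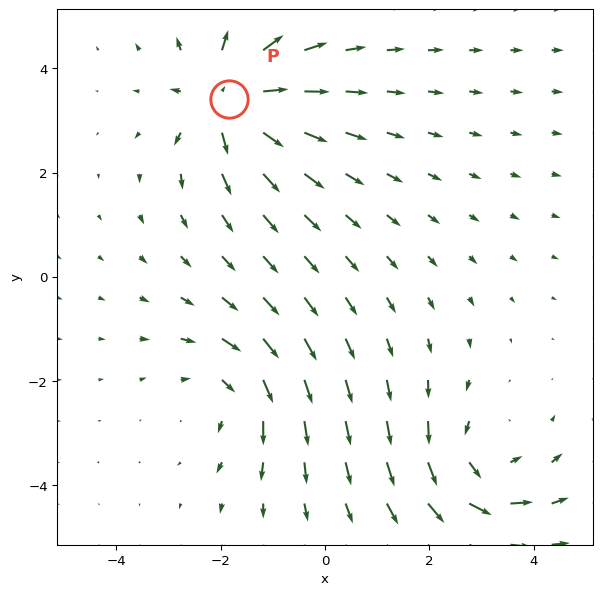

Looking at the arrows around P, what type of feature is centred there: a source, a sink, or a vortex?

source

At P (-1.8, 3.4) the arrows spread outward. Divergence about +5, curl ≈0 — positive divergence with near-zero curl is a source.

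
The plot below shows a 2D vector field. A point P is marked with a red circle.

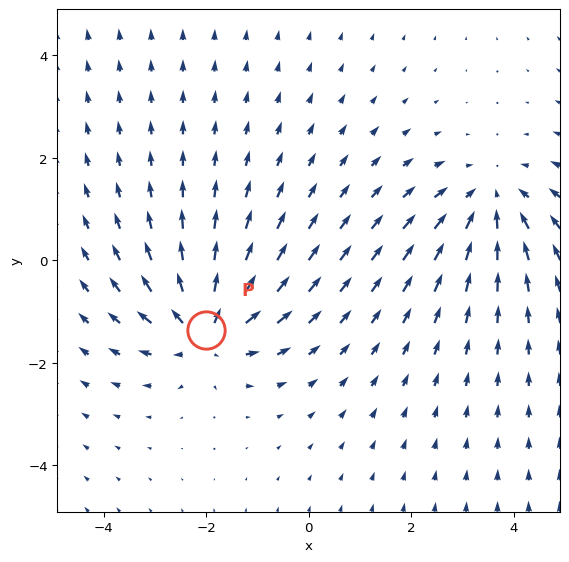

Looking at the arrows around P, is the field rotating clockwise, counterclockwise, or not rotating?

Near P at (-2.0, -1.4) the arrows show no circulation. The curl there is ≈0.

not rotating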